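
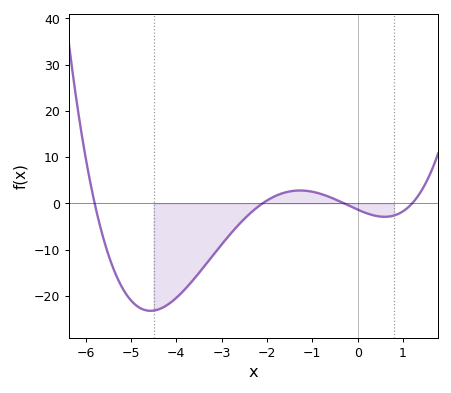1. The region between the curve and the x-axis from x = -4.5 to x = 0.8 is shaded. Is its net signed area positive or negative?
negative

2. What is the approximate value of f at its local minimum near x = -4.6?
-23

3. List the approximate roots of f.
-5.8, -2.2, -0.4, 1.2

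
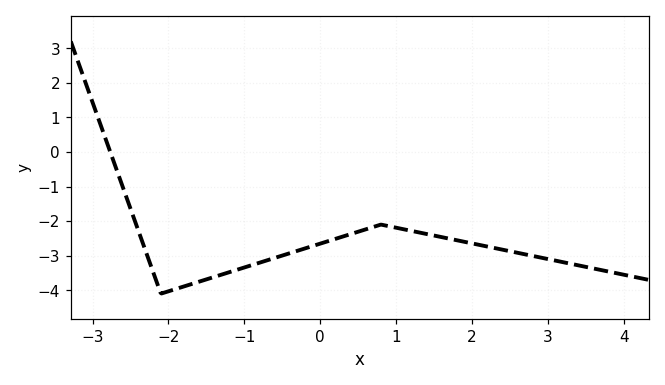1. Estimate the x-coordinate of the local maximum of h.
0.799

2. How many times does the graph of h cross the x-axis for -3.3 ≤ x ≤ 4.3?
1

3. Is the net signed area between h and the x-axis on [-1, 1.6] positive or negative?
negative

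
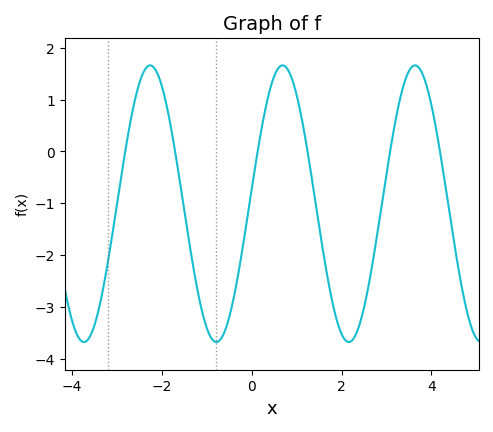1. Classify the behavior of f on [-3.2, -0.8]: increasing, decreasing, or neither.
neither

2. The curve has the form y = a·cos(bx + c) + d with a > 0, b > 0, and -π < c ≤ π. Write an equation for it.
y = 2.67cos(2.13x - 1.46) - 1.01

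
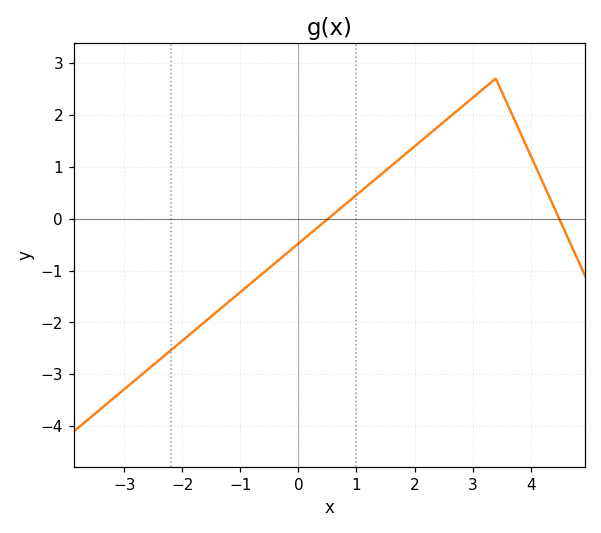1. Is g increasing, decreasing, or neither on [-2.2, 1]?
increasing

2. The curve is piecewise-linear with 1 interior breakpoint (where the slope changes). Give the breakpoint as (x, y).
(3.4, 2.7)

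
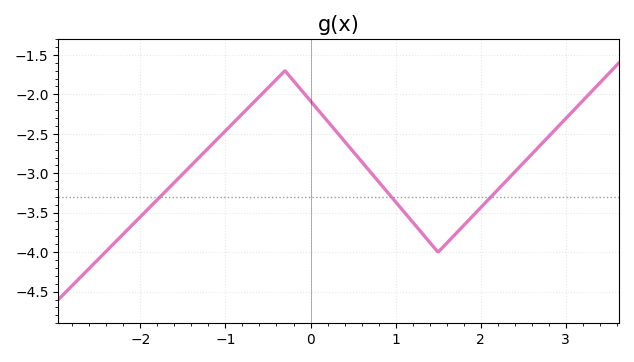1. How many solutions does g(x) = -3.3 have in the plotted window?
3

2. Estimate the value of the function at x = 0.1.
-2.2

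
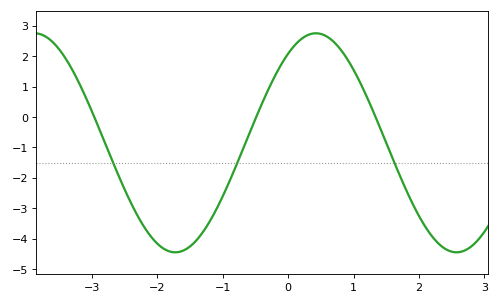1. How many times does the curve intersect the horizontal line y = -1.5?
3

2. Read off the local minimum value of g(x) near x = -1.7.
-4.4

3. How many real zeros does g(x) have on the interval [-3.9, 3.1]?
3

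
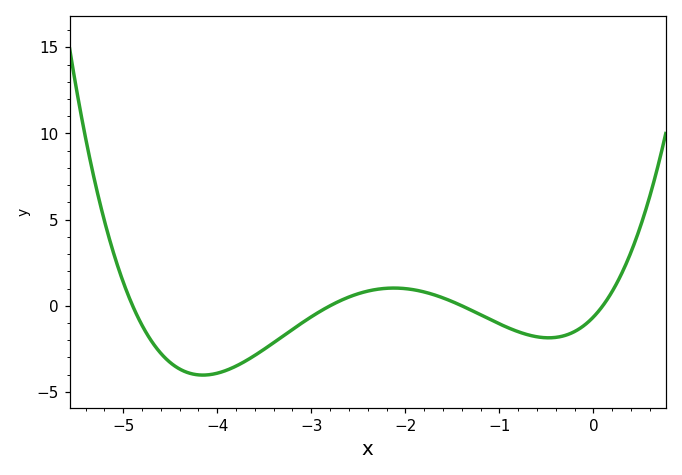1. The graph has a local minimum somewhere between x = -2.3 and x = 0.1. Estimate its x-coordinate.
-0.476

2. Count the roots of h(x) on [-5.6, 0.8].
4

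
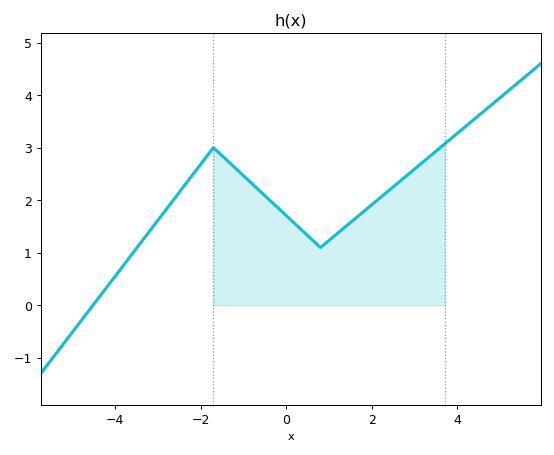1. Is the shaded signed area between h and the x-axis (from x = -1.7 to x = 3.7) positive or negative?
positive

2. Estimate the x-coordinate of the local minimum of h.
0.803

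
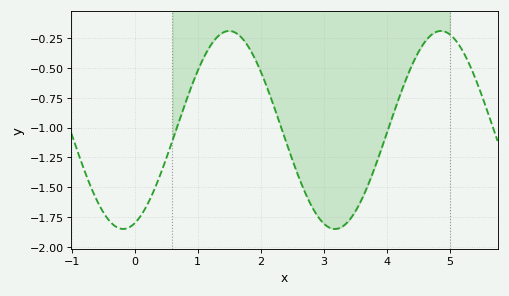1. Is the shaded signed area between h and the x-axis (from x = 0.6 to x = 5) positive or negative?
negative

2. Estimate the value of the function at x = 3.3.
-1.83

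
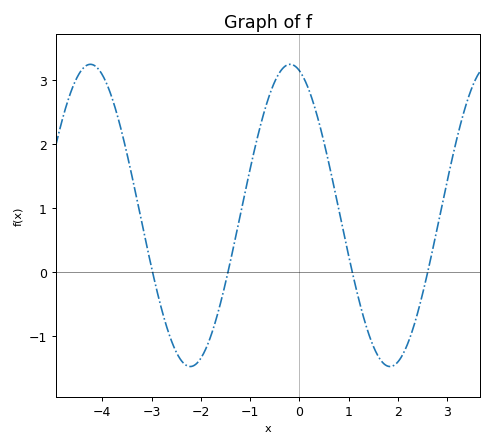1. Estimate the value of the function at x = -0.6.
2.8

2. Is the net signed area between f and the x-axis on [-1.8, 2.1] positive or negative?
positive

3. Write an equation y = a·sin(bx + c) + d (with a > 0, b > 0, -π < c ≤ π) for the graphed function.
y = 2.36sin(1.6x + 1.9) + 0.88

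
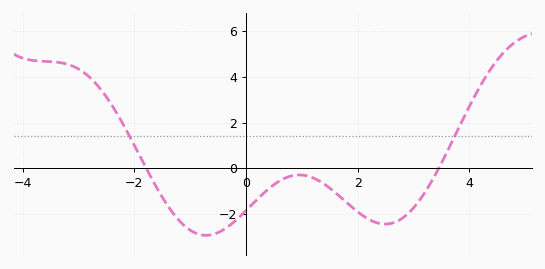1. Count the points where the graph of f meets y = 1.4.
2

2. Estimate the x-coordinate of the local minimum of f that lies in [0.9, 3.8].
2.5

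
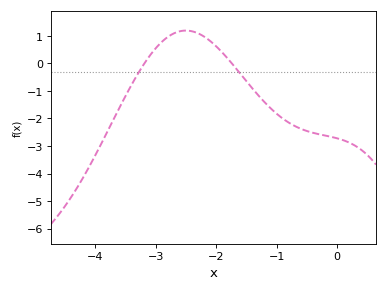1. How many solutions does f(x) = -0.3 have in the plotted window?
2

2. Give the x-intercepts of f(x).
-3.19, -1.74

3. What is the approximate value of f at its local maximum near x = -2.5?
1.19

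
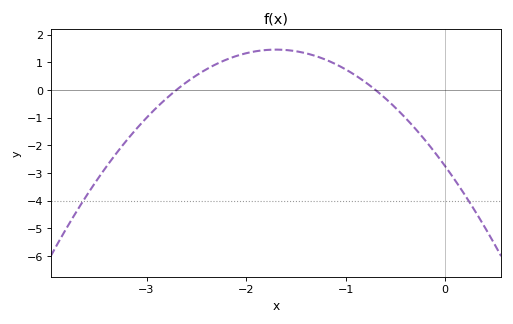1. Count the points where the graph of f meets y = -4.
2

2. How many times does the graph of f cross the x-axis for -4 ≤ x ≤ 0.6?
2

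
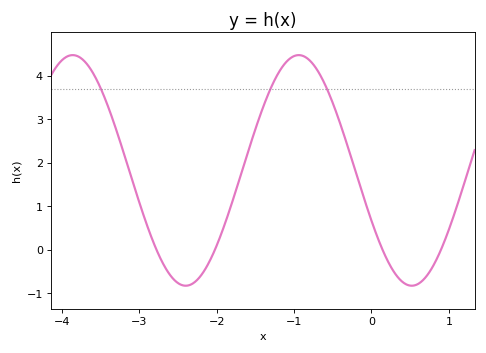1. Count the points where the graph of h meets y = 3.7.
3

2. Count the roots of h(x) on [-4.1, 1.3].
4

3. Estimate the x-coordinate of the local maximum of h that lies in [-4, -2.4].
-3.86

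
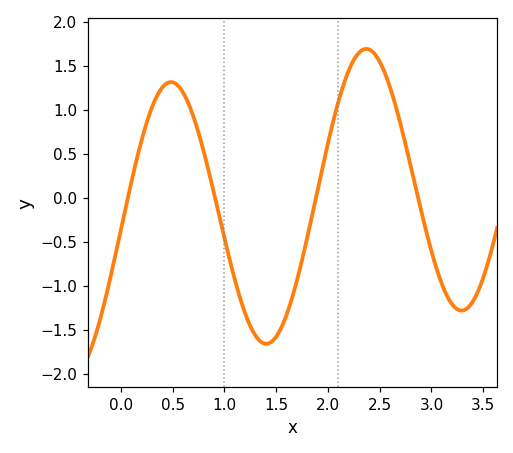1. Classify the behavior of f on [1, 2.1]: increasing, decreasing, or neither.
neither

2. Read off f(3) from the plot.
-0.606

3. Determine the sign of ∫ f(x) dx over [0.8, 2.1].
negative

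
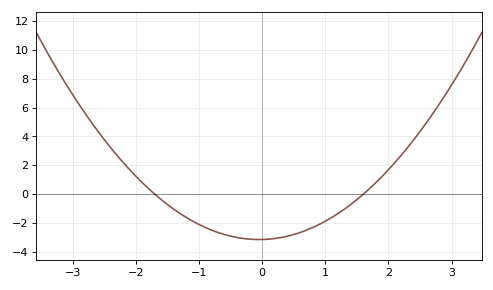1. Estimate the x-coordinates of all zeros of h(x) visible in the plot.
-1.7, 1.6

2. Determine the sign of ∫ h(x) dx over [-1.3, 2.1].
negative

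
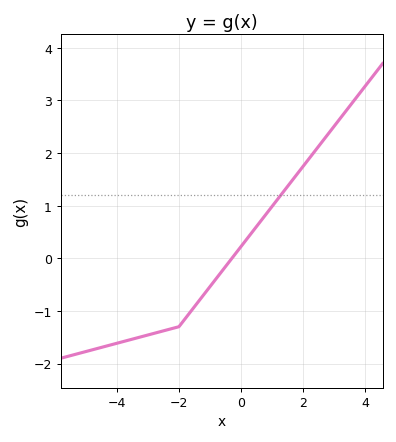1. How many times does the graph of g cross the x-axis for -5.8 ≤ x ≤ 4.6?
1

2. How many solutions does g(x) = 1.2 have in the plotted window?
1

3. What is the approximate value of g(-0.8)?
-0.4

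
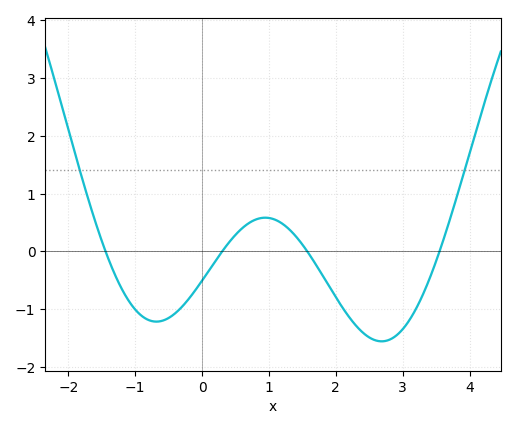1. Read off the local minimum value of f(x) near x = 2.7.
-1.56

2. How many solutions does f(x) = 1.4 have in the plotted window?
2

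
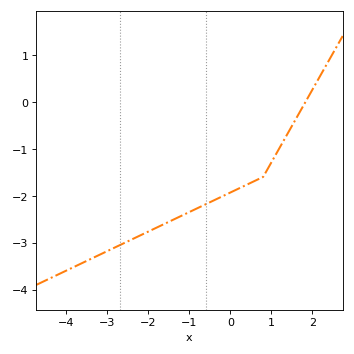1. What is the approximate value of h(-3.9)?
-3.56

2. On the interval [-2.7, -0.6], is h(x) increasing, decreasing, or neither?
increasing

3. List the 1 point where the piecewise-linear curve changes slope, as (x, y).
(0.8, -1.6)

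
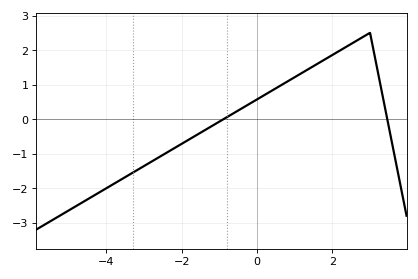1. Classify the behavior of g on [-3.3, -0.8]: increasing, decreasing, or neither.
increasing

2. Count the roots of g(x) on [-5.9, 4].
2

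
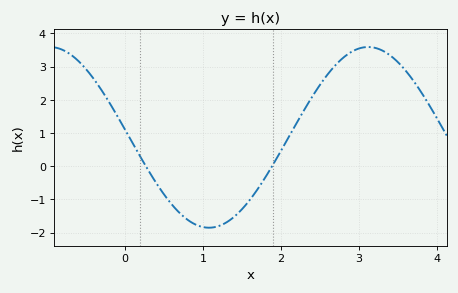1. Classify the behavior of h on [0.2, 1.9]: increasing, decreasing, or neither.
neither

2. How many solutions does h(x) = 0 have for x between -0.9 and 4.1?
2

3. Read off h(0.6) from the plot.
-1.14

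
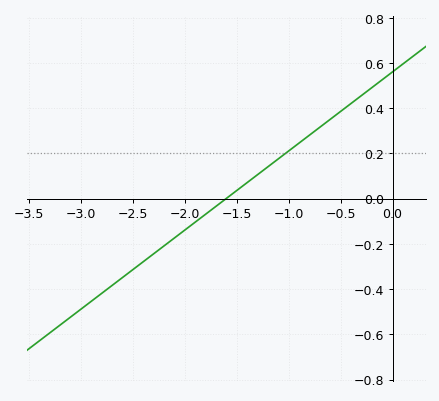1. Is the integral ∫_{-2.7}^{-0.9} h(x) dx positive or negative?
negative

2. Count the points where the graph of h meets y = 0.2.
1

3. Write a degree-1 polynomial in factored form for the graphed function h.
y = 0.35(x + 1.6)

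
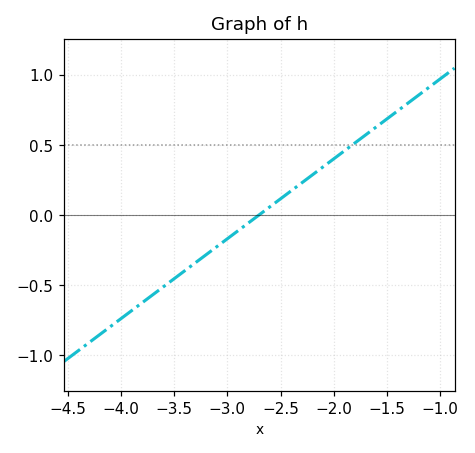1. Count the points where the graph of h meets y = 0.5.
1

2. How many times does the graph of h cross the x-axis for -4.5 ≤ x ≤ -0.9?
1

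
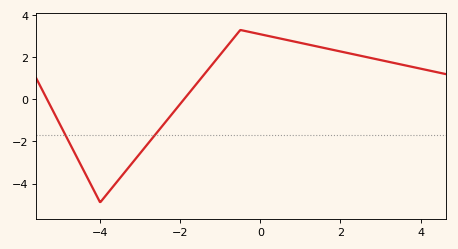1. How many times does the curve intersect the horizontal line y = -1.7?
2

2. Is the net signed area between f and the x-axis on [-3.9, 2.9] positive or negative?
positive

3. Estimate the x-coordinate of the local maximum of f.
-0.4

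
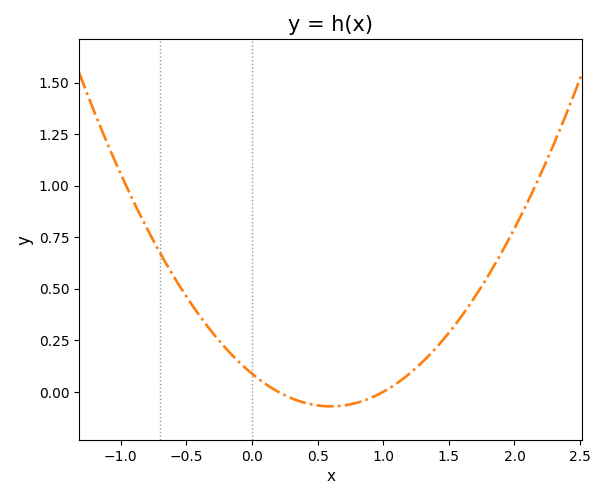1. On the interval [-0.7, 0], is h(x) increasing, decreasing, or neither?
decreasing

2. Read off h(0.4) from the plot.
-0.053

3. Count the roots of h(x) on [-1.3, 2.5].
2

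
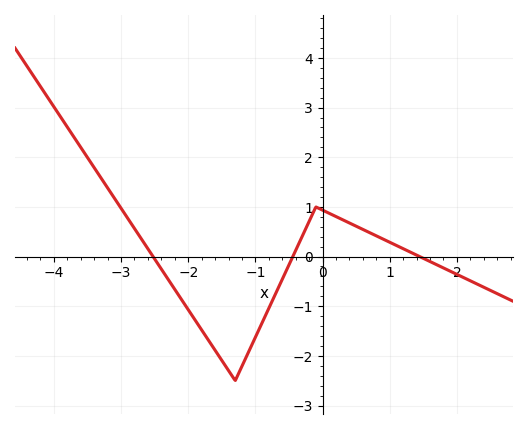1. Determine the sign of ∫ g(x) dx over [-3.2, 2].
negative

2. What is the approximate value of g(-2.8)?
0.6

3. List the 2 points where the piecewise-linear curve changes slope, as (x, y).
(-1.3, -2.5); (-0.1, 1)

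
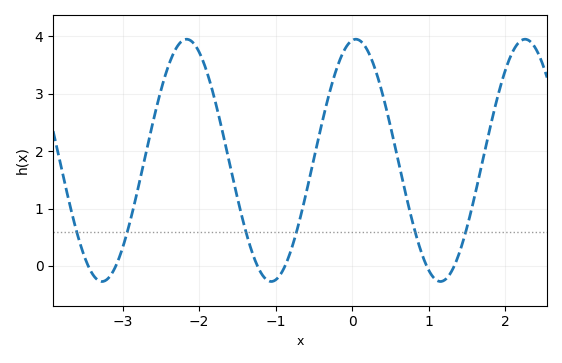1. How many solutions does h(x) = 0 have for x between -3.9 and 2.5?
6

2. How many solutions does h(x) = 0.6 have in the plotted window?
6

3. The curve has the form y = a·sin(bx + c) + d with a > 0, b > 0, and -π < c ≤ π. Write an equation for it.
y = 2.11sin(2.84x + 1.43) + 1.84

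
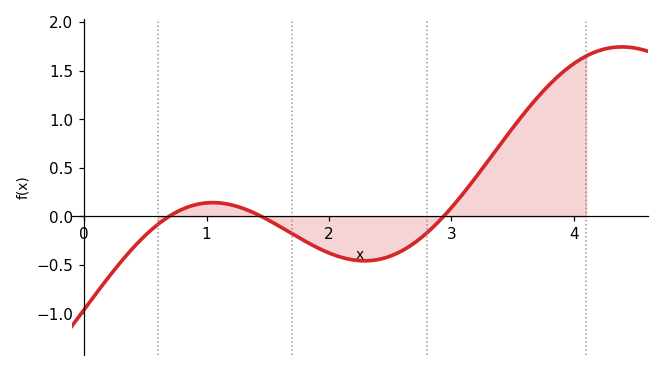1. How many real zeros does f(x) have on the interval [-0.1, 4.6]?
3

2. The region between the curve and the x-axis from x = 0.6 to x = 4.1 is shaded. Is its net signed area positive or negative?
positive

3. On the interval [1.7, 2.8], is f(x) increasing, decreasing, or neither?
neither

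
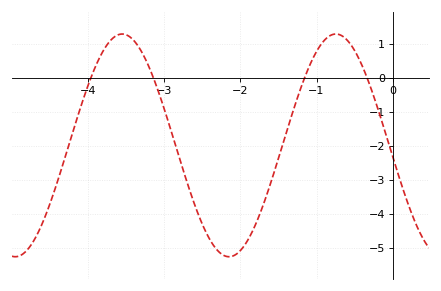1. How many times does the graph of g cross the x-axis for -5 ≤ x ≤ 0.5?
4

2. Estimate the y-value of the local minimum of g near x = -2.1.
-5.3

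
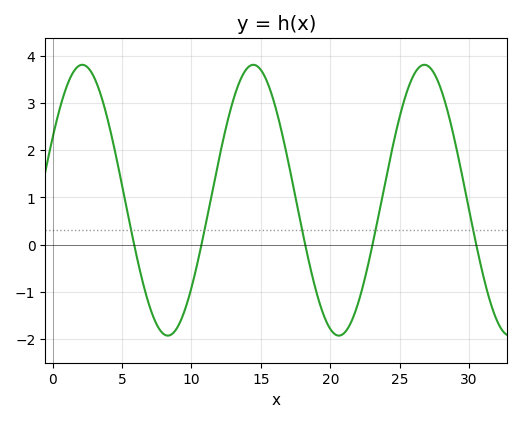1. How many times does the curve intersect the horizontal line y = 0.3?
5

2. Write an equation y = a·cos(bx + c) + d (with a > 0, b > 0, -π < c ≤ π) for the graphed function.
y = 2.87cos(0.51x - 1.1) + 0.94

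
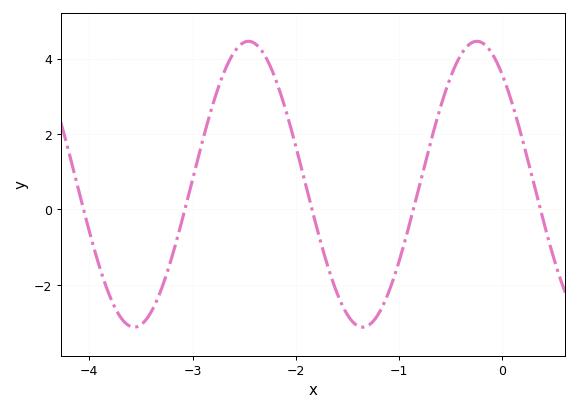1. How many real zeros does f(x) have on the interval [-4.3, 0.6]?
5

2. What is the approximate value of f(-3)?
0.8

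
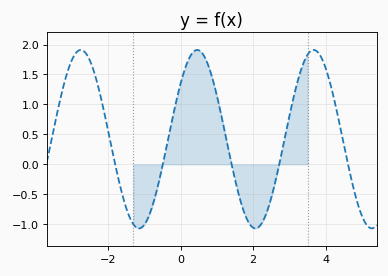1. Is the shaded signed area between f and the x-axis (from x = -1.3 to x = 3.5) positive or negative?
positive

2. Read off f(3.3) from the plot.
1.54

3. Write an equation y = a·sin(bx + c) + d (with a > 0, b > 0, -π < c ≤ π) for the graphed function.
y = 1.49sin(1.96x + 0.67) + 0.42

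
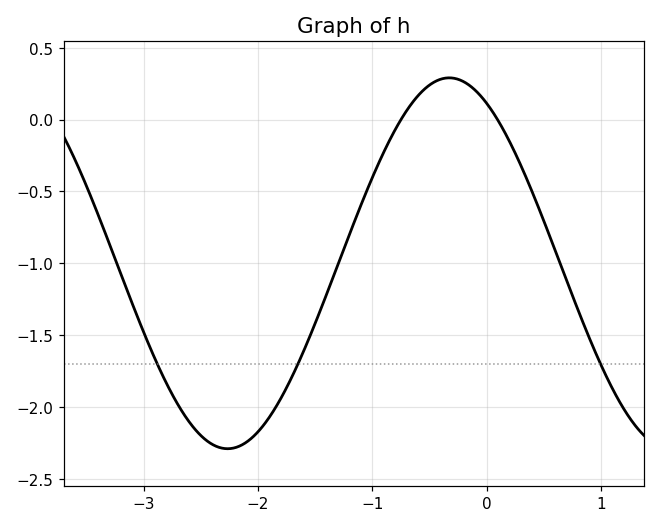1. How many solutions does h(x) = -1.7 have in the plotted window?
3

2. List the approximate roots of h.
-0.749, 0.095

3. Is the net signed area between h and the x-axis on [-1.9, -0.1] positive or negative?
negative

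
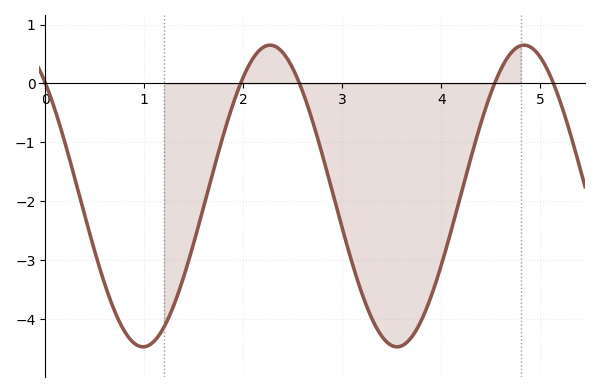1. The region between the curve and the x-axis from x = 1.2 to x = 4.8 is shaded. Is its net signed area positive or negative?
negative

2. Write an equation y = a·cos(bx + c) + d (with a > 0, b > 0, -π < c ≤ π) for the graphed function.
y = 2.56cos(2.5x + 0.72) - 1.91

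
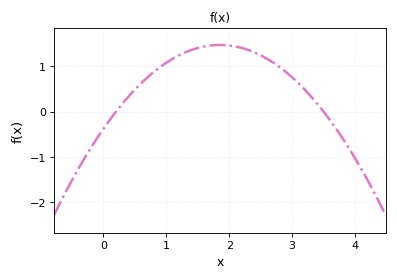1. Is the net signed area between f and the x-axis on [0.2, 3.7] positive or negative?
positive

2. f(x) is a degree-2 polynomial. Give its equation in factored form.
y = -0.54(x - 0.2)(x - 3.5)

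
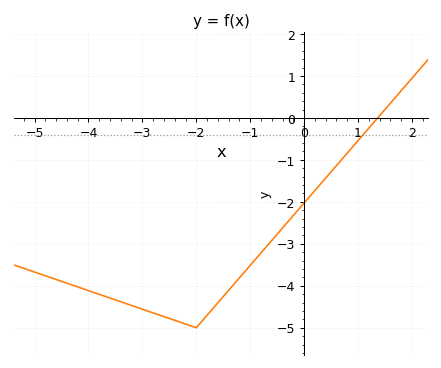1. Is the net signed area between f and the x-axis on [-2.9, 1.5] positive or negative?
negative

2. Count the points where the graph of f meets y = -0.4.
1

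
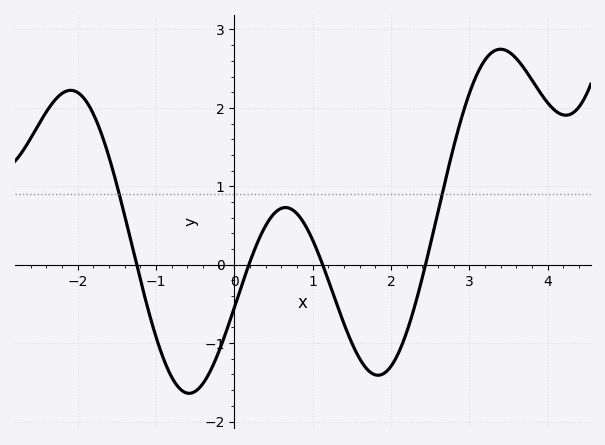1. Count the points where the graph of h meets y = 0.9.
2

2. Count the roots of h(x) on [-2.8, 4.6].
4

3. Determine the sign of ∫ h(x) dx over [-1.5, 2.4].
negative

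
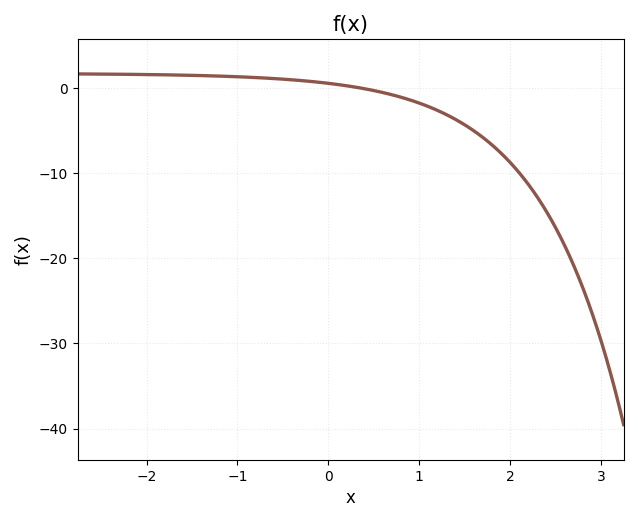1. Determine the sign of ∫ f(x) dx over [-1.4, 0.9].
positive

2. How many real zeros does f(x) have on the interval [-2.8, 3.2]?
1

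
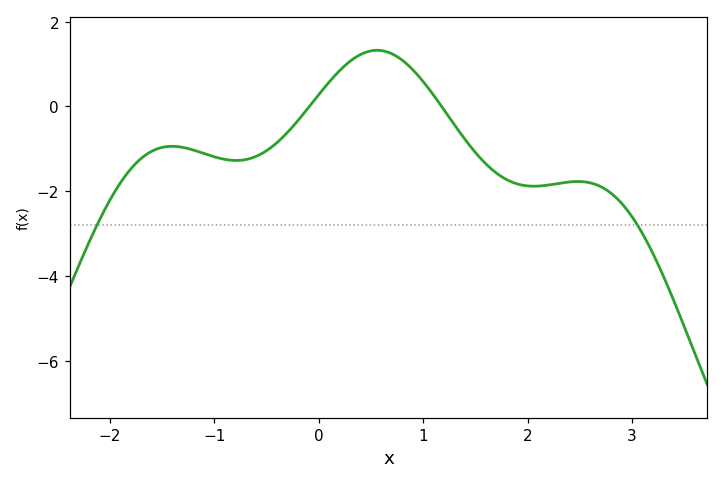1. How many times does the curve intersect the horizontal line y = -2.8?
2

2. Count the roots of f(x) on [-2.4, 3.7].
2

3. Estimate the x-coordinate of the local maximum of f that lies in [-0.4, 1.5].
0.558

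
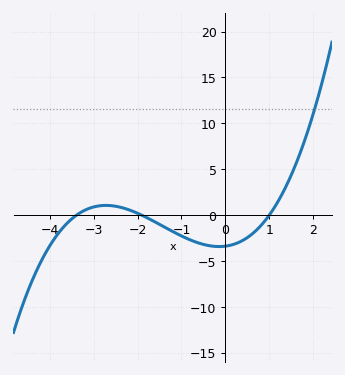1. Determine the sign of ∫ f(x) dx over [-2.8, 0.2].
negative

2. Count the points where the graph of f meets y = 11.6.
1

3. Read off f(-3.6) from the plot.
-1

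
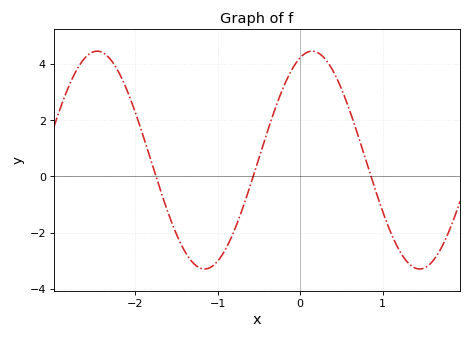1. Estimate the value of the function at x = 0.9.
-0.367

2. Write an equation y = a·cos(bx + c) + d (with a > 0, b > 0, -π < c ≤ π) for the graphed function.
y = 3.88cos(2.41x - 0.352) + 0.58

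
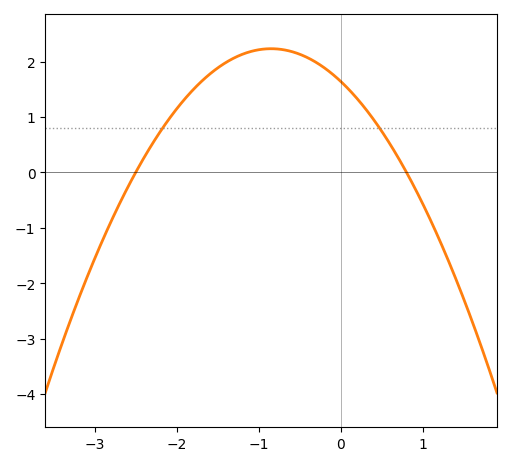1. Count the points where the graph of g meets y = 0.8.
2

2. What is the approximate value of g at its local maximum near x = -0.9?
2.2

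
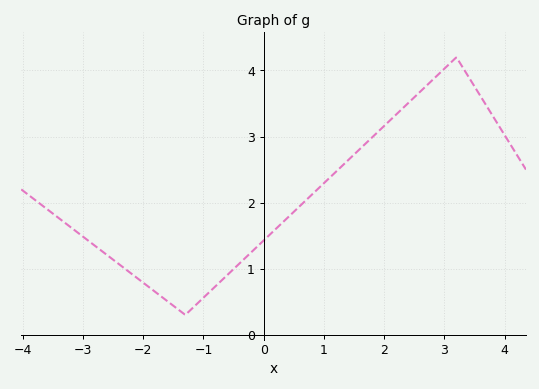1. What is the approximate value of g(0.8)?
2.12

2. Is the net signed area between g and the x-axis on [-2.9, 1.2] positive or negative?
positive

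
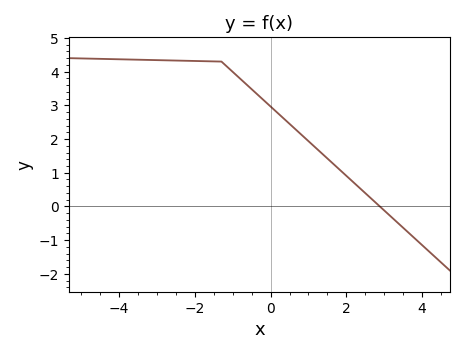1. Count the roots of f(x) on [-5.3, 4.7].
1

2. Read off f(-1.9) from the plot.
4.31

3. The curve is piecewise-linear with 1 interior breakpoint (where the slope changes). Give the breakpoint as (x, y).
(-1.3, 4.3)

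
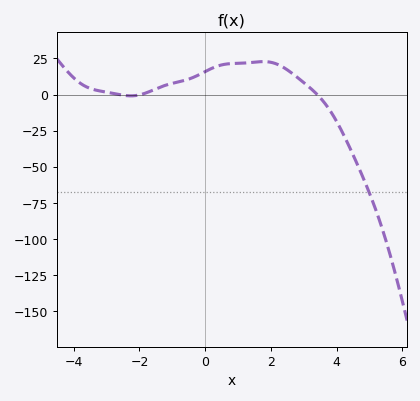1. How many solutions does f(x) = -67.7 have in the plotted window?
1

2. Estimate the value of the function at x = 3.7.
-7.84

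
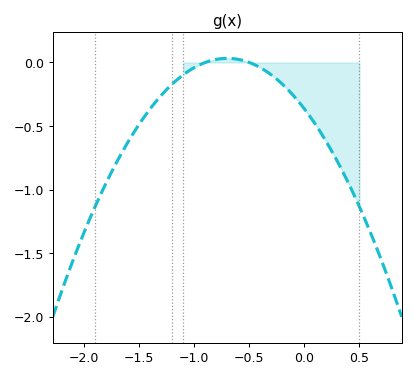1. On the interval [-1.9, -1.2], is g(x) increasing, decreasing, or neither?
increasing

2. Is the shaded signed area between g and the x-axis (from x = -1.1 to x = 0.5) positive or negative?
negative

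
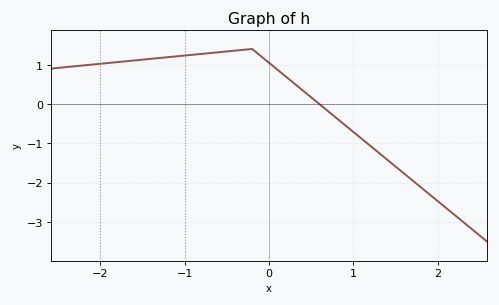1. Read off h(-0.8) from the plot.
1.3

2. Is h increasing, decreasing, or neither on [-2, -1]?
increasing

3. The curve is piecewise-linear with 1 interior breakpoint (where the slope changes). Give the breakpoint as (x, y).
(-0.2, 1.4)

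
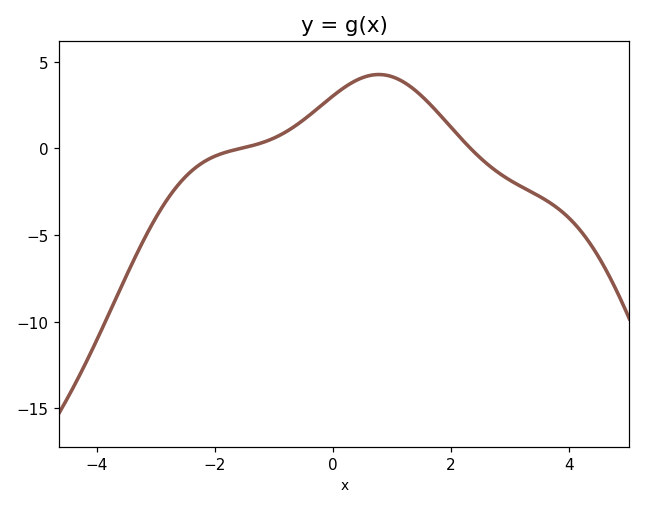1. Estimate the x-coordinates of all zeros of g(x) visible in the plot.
-1.56, 2.33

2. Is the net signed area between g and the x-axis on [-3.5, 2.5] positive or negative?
positive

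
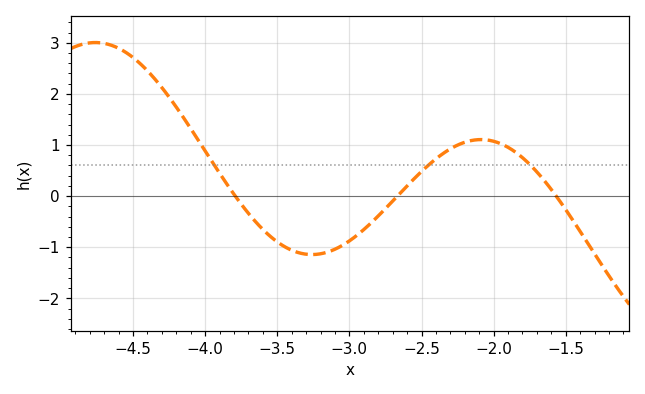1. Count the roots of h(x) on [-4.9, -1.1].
3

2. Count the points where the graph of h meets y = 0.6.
3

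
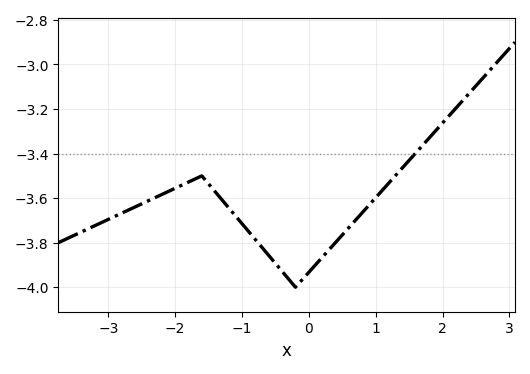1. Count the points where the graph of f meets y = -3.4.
1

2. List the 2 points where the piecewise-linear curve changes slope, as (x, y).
(-1.6, -3.5); (-0.2, -4)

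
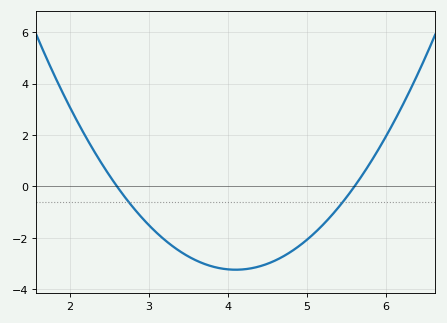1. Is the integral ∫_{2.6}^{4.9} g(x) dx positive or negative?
negative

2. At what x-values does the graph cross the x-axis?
2.6, 5.6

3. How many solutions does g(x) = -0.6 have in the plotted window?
2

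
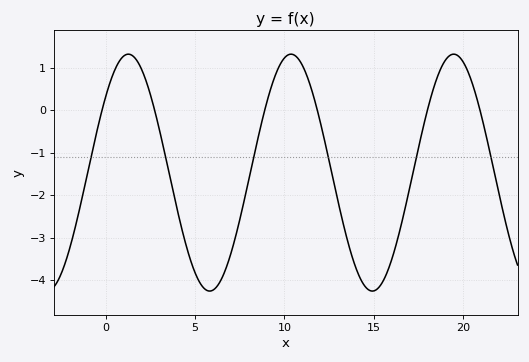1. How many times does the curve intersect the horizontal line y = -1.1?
6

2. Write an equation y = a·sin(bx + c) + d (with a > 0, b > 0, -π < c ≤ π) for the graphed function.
y = 2.79sin(0.69x + 0.7) - 1.47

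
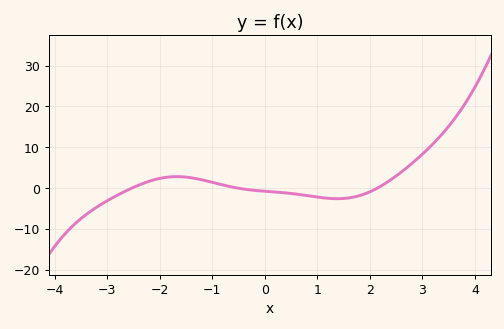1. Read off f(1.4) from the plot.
-2.6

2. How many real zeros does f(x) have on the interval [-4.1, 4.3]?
3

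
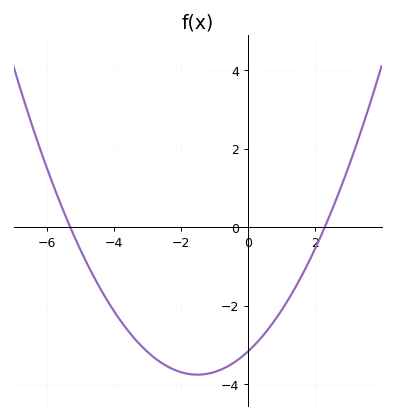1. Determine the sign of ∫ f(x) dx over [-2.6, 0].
negative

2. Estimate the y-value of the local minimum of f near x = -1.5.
-3.75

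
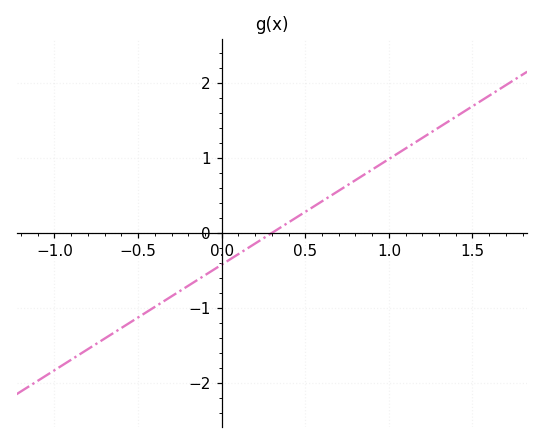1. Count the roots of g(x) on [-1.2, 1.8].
1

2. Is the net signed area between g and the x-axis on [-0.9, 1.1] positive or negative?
negative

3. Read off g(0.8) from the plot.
0.705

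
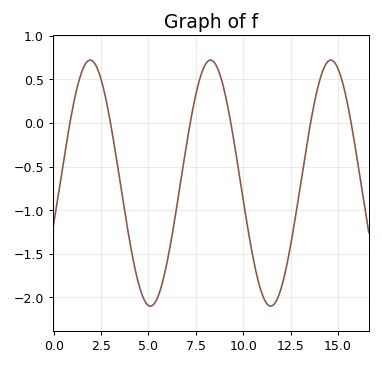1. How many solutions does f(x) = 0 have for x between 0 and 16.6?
6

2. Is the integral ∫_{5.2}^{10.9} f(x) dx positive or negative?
negative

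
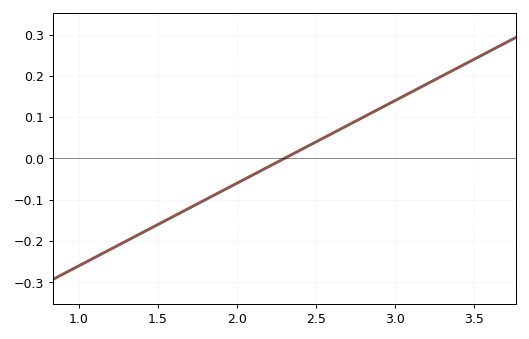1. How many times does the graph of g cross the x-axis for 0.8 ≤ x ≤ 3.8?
1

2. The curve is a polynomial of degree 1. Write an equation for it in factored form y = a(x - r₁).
y = 0.2(x - 2.3)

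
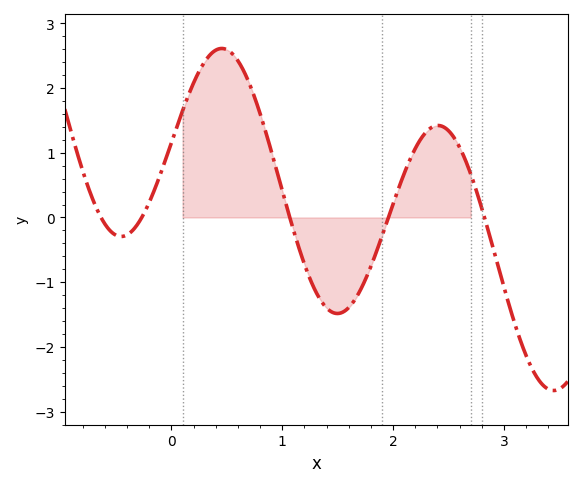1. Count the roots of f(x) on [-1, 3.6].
5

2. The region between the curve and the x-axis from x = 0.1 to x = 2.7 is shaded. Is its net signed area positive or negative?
positive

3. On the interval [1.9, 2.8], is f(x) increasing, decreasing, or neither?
neither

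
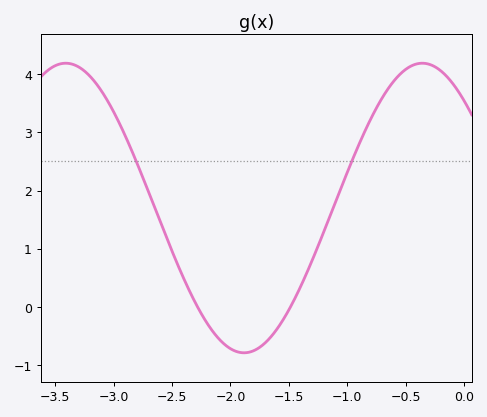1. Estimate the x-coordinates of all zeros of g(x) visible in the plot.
-2.28, -1.49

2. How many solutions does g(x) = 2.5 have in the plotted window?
2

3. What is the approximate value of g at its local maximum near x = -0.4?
4.19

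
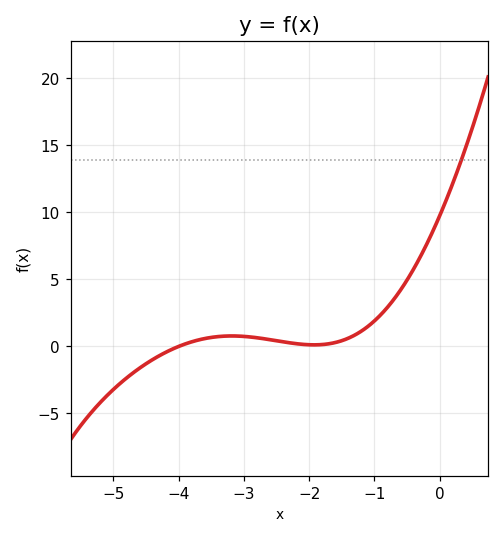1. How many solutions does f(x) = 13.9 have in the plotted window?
1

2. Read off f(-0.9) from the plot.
2.5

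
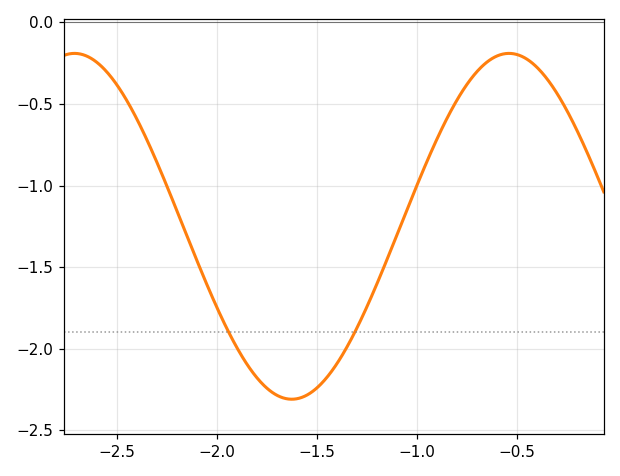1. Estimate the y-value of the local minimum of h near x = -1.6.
-2.3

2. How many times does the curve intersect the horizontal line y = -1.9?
2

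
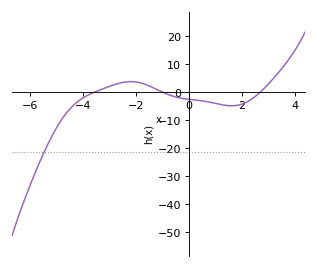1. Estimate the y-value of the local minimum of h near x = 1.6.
-5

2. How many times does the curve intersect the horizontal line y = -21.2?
1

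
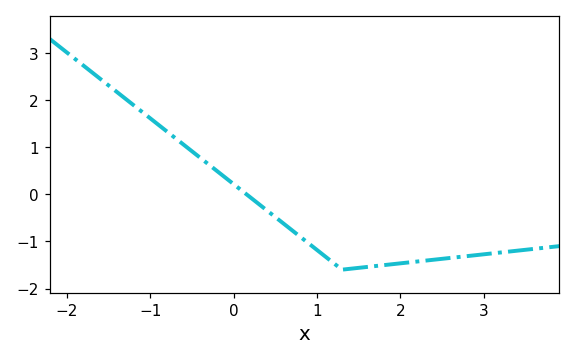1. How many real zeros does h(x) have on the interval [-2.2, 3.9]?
1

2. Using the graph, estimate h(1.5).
-1.56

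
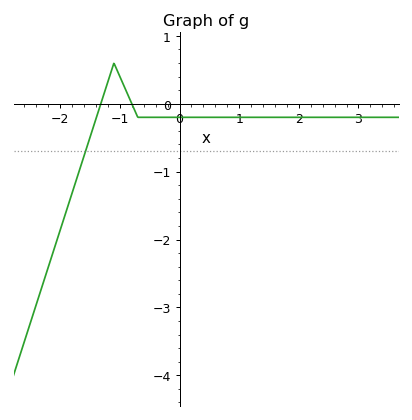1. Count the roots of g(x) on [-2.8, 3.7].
2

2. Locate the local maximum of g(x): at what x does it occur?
-1.1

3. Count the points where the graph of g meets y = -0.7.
1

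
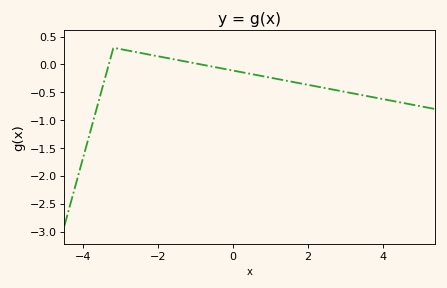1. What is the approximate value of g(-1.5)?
0.083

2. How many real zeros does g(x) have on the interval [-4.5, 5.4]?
2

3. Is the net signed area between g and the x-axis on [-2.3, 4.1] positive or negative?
negative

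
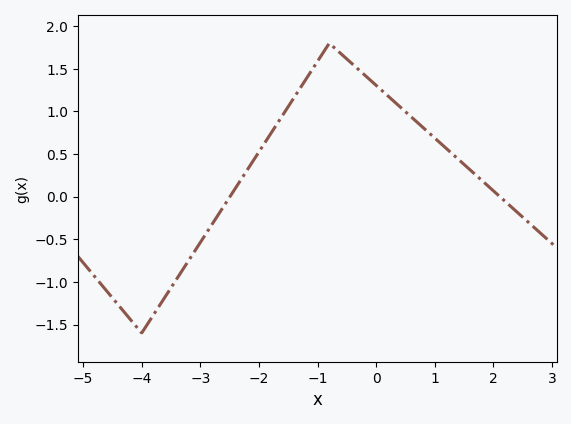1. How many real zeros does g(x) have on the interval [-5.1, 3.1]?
2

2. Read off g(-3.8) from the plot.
-1.39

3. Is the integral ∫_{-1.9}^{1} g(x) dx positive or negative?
positive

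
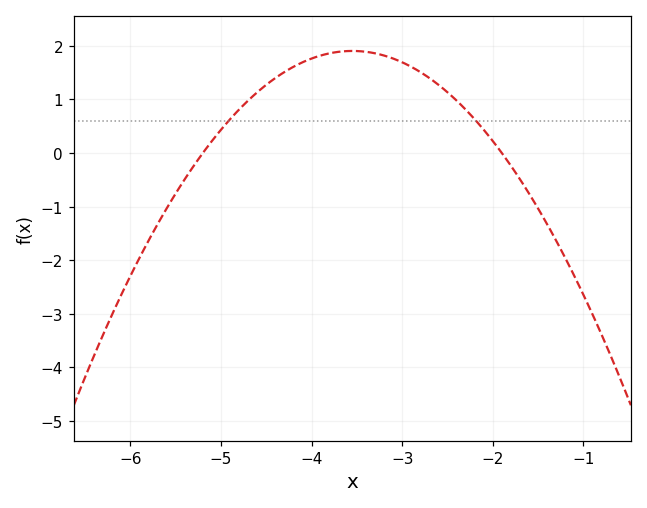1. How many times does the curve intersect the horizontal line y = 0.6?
2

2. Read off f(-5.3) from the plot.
-0.2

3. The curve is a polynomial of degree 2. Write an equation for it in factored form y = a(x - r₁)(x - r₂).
y = -0.7(x + 5.2)(x + 1.9)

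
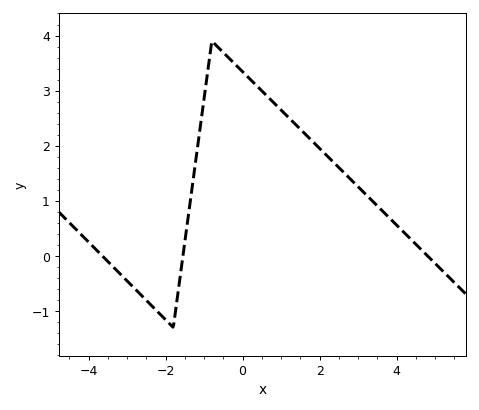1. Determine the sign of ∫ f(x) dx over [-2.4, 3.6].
positive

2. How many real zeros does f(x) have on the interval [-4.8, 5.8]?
3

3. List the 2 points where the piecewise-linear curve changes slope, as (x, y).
(-1.8, -1.3); (-0.8, 3.9)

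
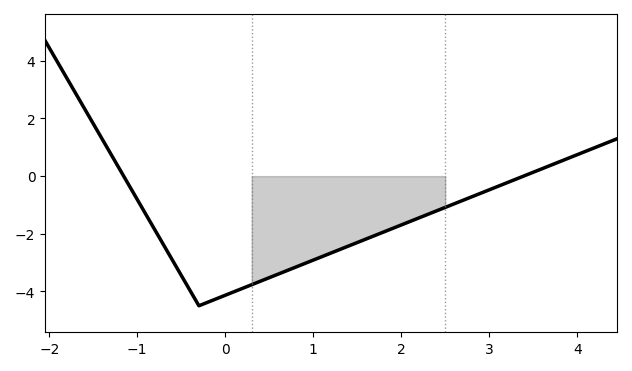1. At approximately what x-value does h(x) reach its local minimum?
-0.3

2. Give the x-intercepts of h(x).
-1.2, 3.4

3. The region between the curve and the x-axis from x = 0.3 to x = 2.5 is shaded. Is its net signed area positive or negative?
negative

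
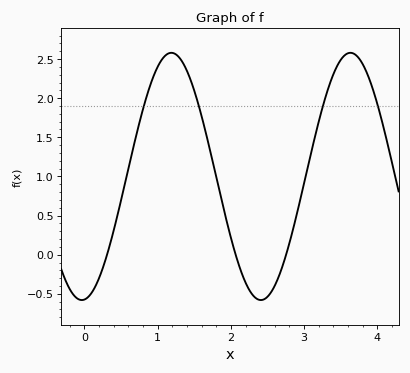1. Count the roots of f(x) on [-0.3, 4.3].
3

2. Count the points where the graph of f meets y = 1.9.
4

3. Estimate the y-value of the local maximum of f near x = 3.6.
2.6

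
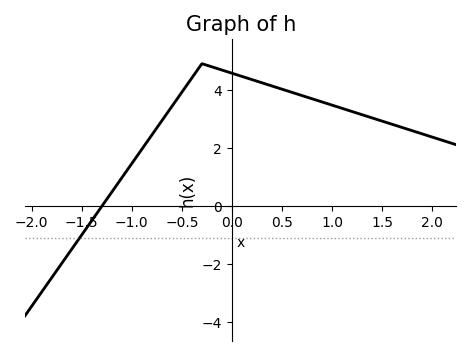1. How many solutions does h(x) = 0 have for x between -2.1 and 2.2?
1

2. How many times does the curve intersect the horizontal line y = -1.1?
1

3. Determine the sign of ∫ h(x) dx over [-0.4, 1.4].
positive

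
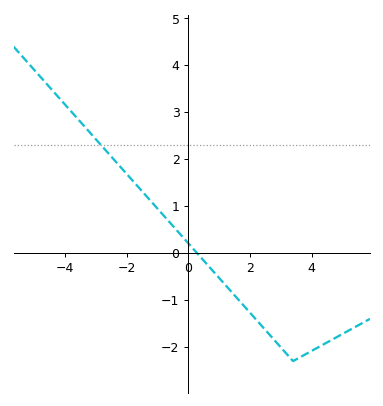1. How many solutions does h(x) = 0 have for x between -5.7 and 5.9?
1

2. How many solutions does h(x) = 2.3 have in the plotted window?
1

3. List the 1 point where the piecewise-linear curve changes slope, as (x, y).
(3.4, -2.3)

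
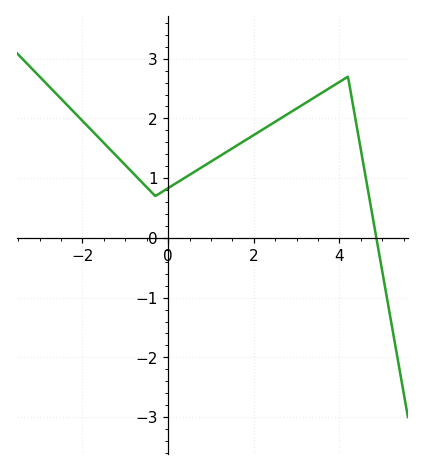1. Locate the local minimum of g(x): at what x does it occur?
-0.301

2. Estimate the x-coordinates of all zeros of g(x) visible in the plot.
4.86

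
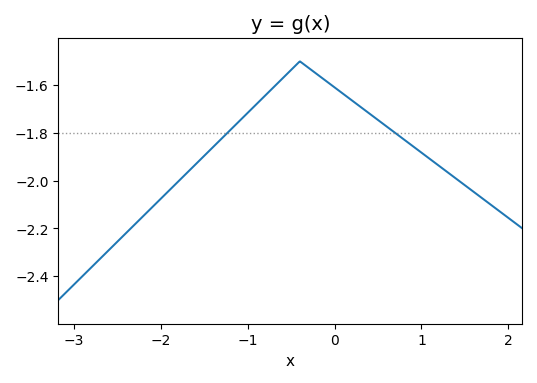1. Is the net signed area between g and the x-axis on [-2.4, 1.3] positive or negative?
negative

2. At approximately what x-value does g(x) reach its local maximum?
-0.4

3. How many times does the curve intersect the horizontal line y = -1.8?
2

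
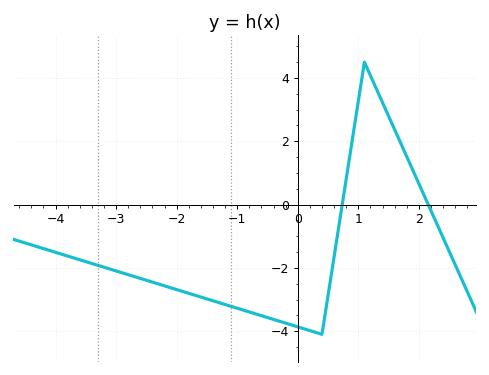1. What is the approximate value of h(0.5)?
-2.8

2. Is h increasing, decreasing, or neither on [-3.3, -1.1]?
decreasing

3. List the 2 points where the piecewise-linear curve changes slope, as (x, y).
(0.4, -4.1); (1.1, 4.5)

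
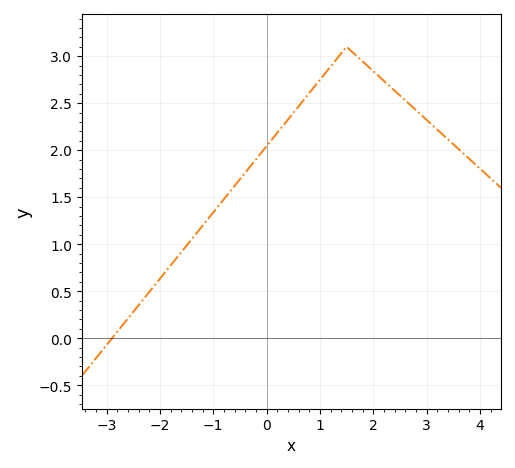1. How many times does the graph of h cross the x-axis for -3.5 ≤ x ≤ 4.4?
1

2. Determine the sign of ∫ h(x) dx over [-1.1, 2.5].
positive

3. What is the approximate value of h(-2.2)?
0.5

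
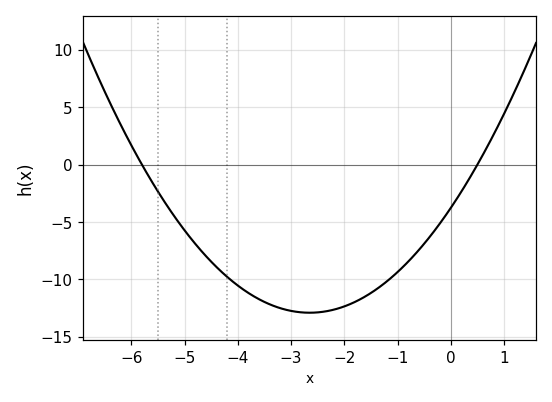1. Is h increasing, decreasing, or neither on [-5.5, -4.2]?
decreasing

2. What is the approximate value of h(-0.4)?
-6.5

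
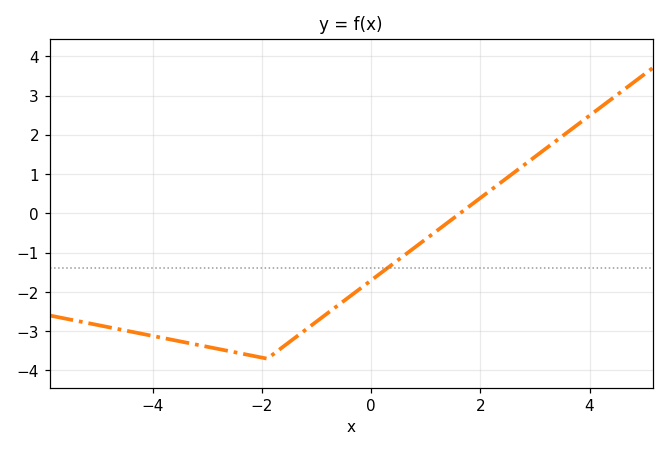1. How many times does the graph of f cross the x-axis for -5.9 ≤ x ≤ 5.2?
1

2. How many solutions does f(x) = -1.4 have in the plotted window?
1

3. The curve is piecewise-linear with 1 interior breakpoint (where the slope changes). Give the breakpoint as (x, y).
(-1.9, -3.7)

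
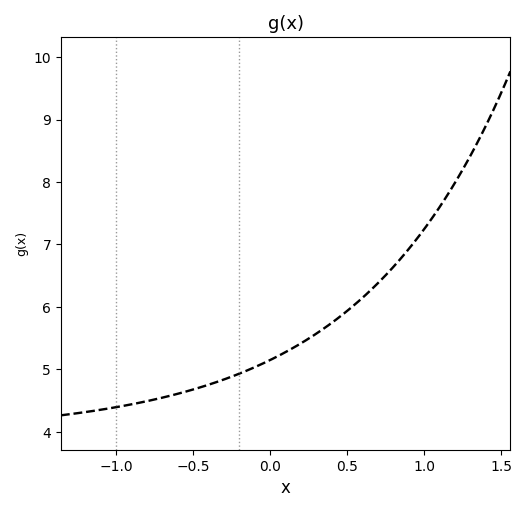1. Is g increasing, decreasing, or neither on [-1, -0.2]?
increasing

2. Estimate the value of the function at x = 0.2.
5.4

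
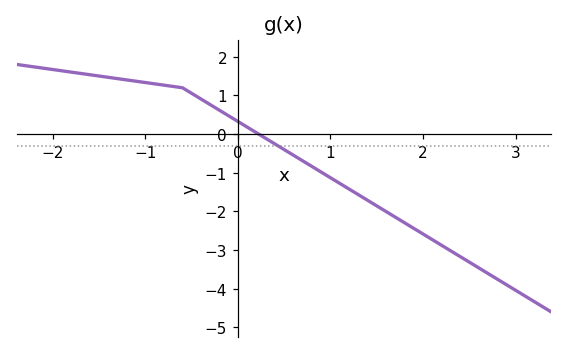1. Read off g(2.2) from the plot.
-2.9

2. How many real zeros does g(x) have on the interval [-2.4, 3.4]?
1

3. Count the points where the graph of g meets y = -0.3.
1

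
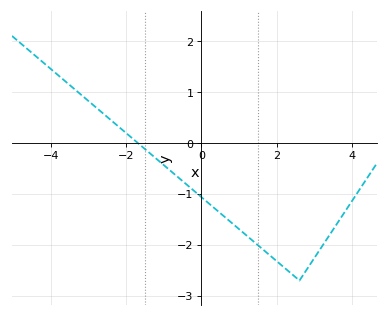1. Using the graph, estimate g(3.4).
-1.8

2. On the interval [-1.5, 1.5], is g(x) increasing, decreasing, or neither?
decreasing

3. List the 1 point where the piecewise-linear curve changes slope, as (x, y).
(2.6, -2.7)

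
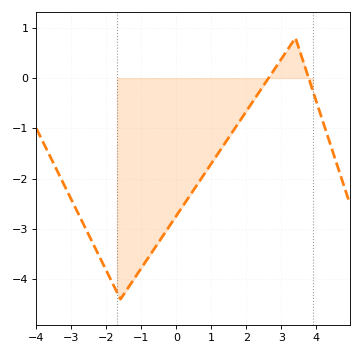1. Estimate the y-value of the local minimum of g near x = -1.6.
-4.4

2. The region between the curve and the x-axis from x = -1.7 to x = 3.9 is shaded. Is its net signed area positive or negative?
negative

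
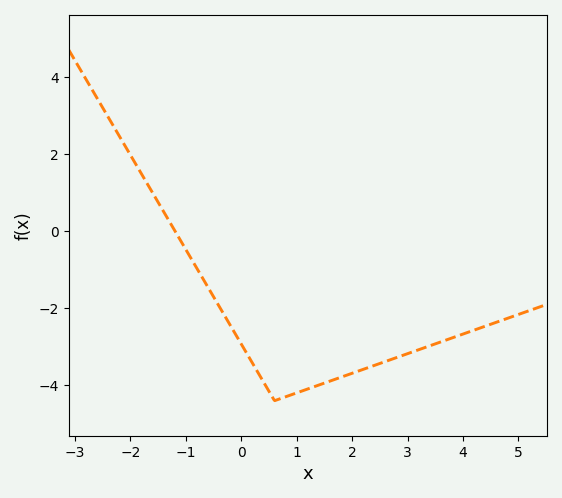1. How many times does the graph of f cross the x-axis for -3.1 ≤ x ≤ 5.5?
1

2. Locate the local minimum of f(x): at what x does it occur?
0.603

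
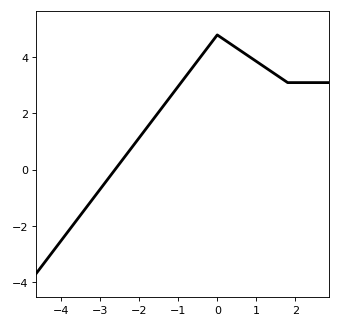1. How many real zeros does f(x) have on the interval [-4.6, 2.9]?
1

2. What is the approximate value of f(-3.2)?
-1.06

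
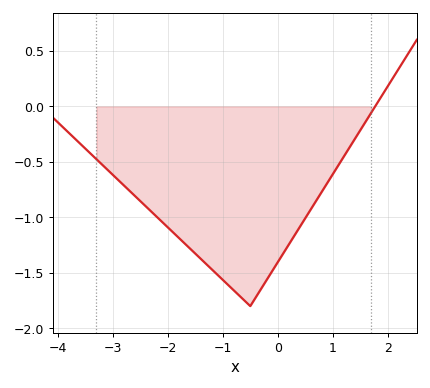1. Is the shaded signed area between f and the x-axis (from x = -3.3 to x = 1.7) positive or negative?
negative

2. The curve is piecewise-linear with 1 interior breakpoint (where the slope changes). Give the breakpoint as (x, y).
(-0.5, -1.8)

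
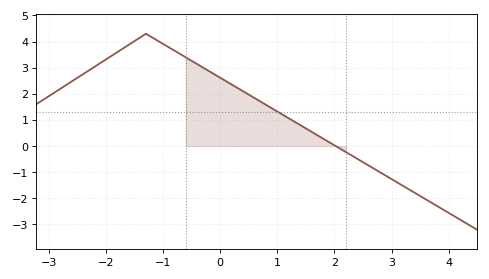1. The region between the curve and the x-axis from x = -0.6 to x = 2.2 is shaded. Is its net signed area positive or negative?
positive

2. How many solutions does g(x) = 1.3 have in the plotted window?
1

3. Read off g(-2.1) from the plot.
3.17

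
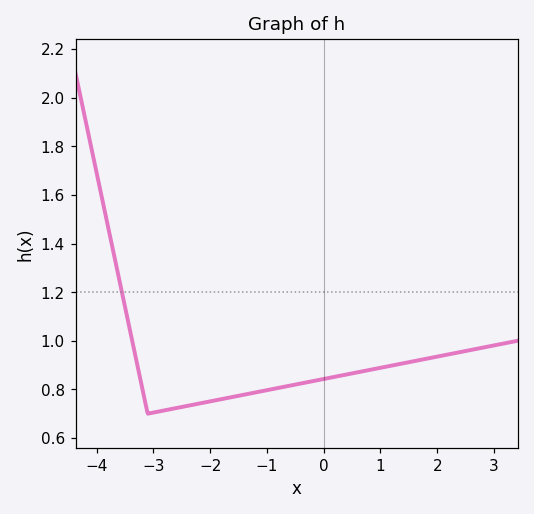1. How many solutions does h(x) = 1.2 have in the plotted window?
1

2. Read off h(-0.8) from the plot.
0.8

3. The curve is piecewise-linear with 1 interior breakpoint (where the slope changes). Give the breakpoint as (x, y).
(-3.1, 0.7)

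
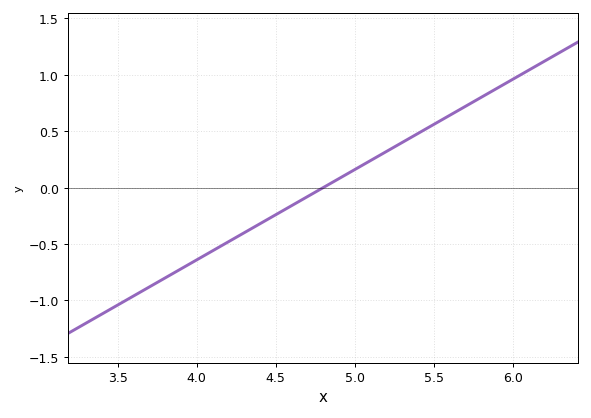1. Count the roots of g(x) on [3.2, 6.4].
1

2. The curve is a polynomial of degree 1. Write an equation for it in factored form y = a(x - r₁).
y = 0.8(x - 4.8)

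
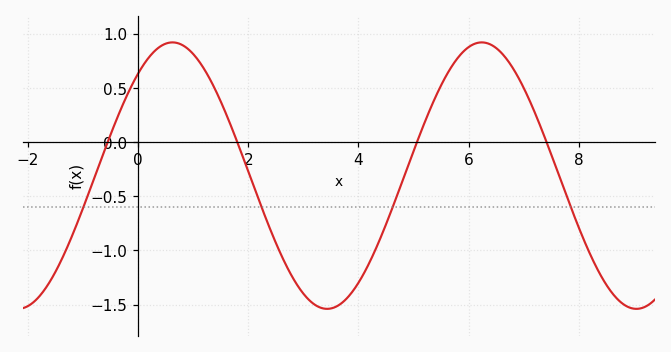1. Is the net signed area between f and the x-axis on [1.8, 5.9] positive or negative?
negative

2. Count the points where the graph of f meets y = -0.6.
4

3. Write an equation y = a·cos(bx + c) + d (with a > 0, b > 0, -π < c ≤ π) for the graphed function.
y = 1.23cos(1.1x - 0.7) - 0.31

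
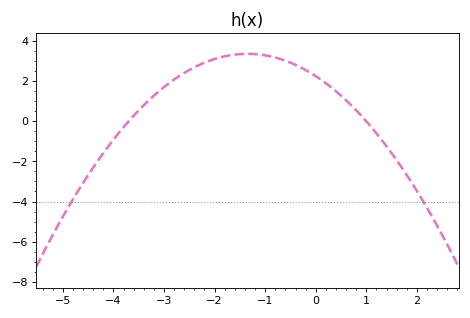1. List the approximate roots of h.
-3.7, 1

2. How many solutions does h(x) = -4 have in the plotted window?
2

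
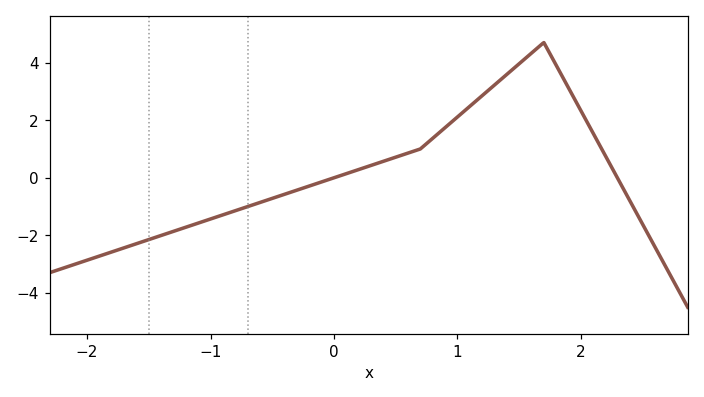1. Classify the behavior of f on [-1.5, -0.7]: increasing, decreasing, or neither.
increasing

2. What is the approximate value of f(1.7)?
4.8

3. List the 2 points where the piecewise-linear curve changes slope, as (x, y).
(0.7, 1); (1.7, 4.7)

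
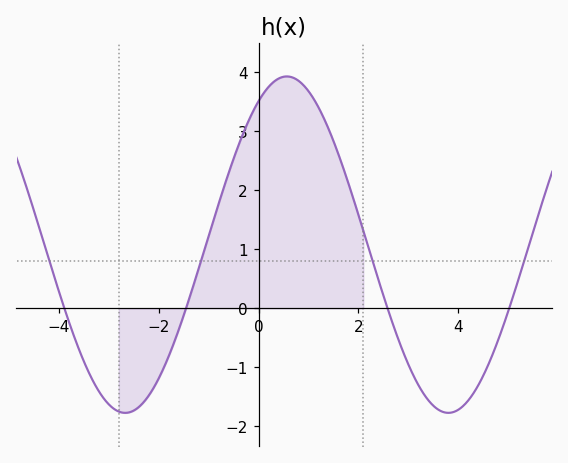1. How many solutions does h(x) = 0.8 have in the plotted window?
4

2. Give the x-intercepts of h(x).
-3.89, -1.45, 2.59, 5.02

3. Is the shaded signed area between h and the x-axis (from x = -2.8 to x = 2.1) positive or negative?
positive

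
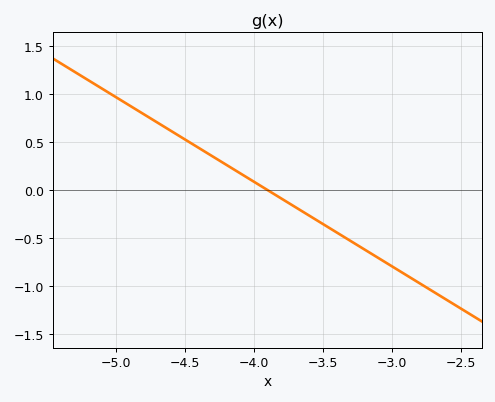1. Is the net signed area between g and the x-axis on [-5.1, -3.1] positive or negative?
positive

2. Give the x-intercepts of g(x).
-3.9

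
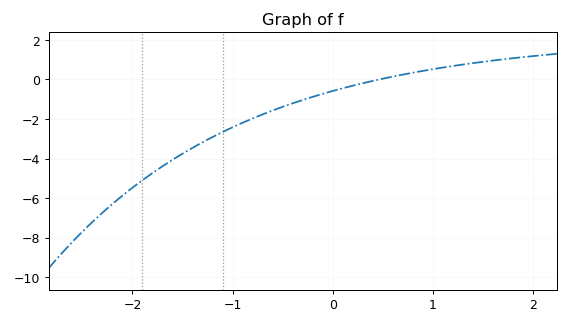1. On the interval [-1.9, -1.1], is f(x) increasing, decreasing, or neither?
increasing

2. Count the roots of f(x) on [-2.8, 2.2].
1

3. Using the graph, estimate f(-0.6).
-1.6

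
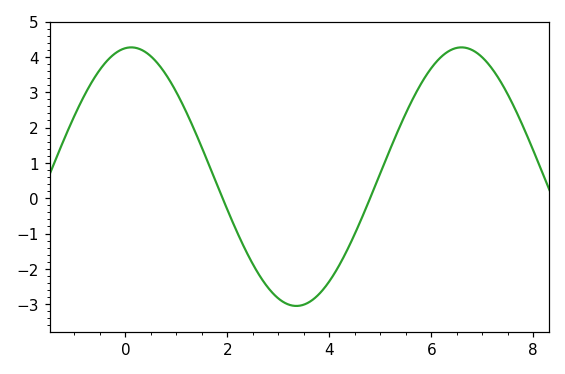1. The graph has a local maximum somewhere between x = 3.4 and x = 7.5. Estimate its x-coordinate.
6.6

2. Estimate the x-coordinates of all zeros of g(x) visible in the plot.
2, 4.8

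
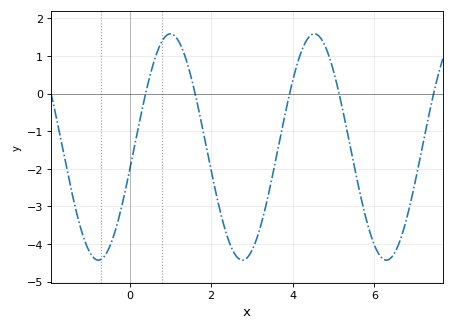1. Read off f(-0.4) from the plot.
-3.82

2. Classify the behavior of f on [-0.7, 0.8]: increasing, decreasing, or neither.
increasing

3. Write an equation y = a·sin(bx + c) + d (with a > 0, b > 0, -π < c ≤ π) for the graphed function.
y = 3.01sin(1.78x - 0.21) - 1.42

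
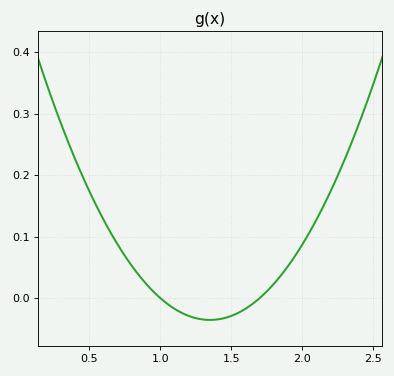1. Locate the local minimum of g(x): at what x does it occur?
1.35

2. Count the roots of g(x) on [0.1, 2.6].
2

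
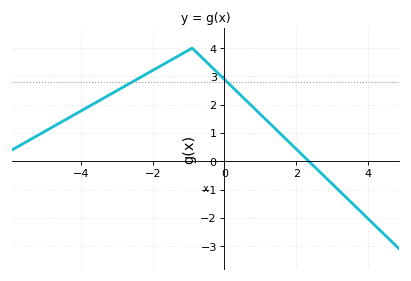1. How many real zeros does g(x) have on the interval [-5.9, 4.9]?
1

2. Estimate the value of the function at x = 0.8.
1.91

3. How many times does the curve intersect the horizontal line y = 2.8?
2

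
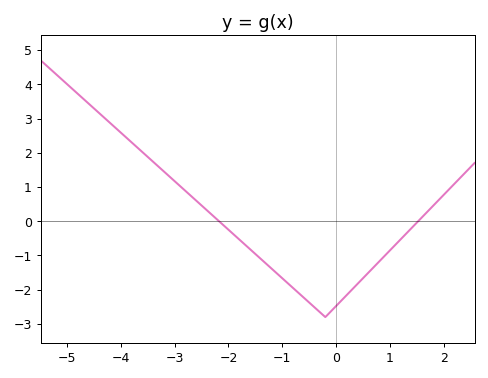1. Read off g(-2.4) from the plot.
0.32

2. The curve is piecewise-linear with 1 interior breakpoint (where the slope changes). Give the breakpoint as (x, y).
(-0.2, -2.8)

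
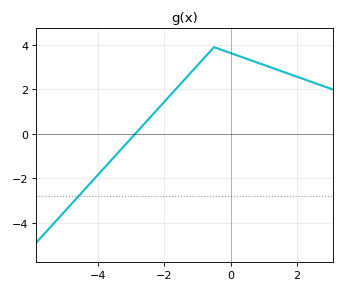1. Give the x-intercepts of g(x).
-2.88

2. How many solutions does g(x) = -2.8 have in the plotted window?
1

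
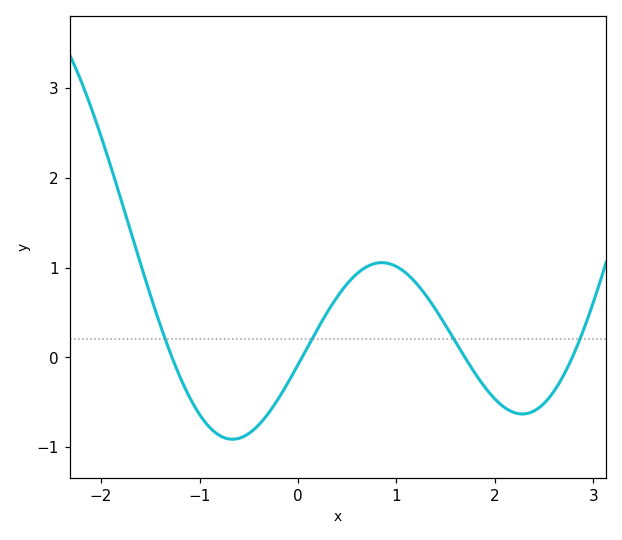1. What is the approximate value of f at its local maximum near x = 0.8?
1.05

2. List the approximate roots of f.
-1.28, 0.04, 1.7, 2.79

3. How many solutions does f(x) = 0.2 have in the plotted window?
4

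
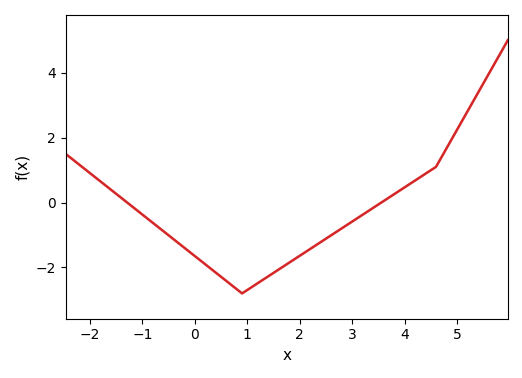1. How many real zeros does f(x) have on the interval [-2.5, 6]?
2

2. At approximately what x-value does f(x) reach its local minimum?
0.901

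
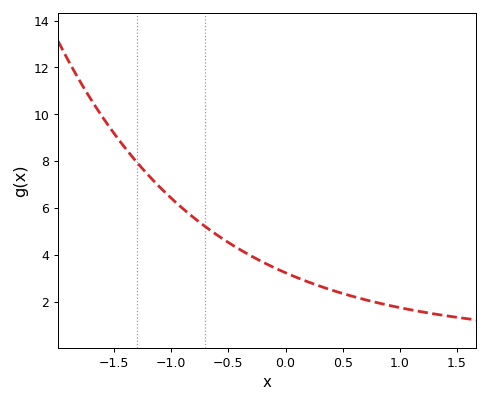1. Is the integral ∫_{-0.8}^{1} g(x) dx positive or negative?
positive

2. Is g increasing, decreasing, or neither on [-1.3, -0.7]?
decreasing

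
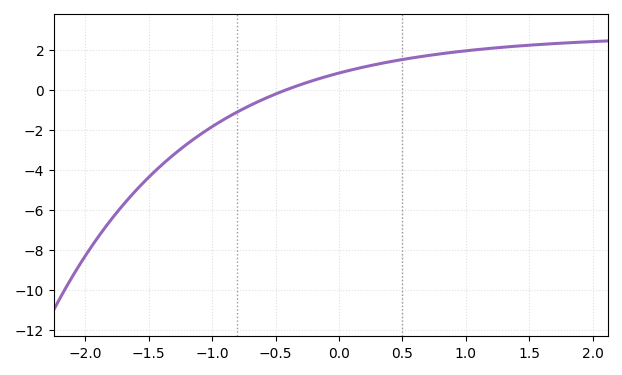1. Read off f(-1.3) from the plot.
-3.2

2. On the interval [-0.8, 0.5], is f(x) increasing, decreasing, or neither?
increasing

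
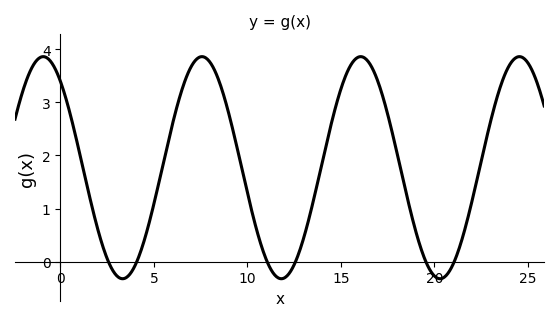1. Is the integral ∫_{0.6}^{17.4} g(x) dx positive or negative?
positive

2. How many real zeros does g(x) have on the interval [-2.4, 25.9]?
6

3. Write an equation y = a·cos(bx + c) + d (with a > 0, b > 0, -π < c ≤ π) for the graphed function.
y = 2.09cos(0.74x + 0.68) + 1.77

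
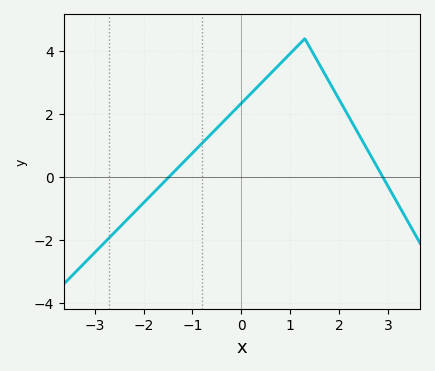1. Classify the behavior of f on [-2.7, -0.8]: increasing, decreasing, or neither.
increasing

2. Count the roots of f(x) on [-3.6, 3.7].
2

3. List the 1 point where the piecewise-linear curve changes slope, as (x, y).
(1.3, 4.4)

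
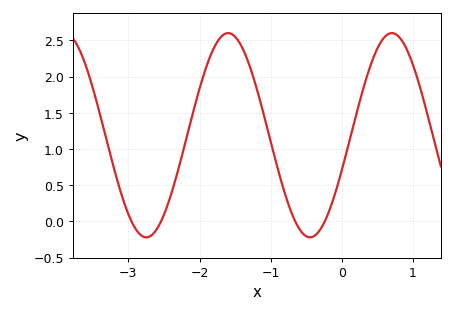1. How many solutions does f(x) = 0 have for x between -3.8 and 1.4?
4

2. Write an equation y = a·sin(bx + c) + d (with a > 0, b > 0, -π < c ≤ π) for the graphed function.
y = 1.41sin(2.7x - 0.35) + 1.19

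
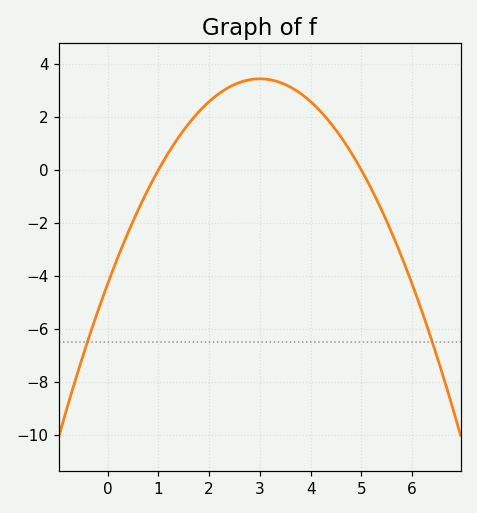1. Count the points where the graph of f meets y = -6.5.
2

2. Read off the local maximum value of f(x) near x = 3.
3.44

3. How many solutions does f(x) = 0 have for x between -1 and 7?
2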